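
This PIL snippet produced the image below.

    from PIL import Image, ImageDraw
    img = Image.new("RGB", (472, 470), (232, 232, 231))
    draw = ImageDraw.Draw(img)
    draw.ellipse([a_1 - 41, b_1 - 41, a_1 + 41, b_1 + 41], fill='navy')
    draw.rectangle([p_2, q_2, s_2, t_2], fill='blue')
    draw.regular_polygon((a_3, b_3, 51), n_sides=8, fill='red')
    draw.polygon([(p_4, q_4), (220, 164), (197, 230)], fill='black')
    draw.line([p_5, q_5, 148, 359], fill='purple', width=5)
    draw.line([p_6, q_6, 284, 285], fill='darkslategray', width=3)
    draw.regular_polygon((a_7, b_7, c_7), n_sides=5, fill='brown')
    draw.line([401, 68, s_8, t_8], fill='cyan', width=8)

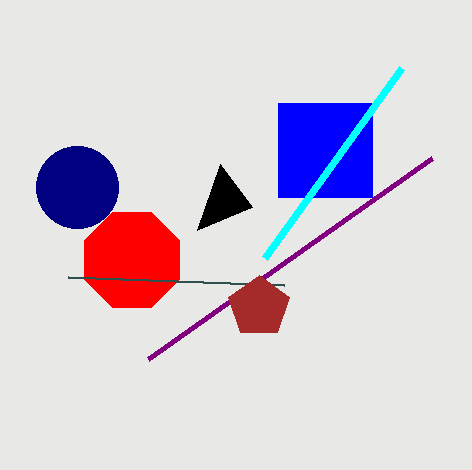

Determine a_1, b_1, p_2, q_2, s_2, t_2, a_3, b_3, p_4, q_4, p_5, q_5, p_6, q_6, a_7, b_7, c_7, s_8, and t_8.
a_1 = 77, b_1 = 187, p_2 = 278, q_2 = 103, s_2 = 372, t_2 = 197, a_3 = 132, b_3 = 260, p_4 = 252, q_4 = 207, p_5 = 432, q_5 = 158, p_6 = 68, q_6 = 277, a_7 = 259, b_7 = 307, c_7 = 32, s_8 = 264, t_8 = 258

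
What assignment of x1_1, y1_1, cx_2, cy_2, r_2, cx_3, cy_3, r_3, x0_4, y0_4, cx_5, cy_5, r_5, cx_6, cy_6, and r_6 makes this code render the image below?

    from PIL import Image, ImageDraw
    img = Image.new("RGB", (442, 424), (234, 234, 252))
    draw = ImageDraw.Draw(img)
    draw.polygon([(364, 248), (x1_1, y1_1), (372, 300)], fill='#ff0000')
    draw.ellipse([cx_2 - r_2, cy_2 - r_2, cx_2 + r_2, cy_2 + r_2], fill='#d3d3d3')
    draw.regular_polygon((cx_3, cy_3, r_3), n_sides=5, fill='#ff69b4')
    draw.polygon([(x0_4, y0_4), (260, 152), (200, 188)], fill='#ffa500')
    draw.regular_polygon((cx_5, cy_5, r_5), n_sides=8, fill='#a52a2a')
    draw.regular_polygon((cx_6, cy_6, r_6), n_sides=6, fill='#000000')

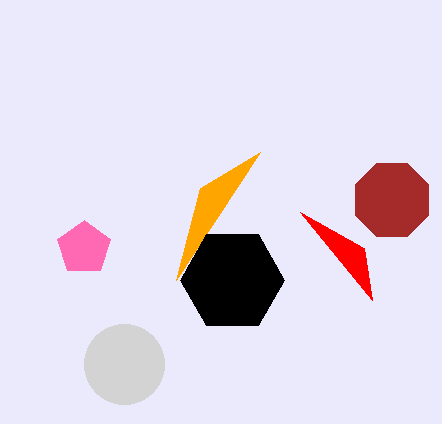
x1_1 = 300; y1_1 = 212; cx_2 = 124; cy_2 = 364; r_2 = 40; cx_3 = 84; cy_3 = 248; r_3 = 28; x0_4 = 176; y0_4 = 280; cx_5 = 392; cy_5 = 200; r_5 = 40; cx_6 = 232; cy_6 = 280; r_6 = 52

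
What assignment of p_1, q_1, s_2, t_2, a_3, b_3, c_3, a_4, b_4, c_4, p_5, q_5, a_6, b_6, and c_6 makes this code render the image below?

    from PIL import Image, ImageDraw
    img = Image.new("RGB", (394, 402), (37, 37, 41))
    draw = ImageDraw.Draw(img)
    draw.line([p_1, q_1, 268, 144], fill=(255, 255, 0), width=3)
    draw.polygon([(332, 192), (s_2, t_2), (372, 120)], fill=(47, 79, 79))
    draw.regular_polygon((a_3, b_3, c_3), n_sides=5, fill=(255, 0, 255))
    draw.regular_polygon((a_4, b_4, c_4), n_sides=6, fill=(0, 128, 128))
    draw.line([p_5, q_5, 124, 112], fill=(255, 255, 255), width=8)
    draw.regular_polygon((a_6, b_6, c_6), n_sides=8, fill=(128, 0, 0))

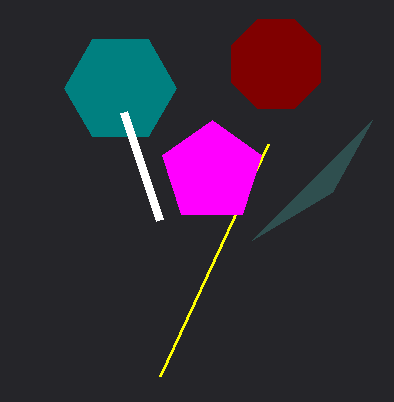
p_1 = 160, q_1 = 376, s_2 = 252, t_2 = 240, a_3 = 212, b_3 = 172, c_3 = 52, a_4 = 120, b_4 = 88, c_4 = 56, p_5 = 160, q_5 = 220, a_6 = 276, b_6 = 64, c_6 = 48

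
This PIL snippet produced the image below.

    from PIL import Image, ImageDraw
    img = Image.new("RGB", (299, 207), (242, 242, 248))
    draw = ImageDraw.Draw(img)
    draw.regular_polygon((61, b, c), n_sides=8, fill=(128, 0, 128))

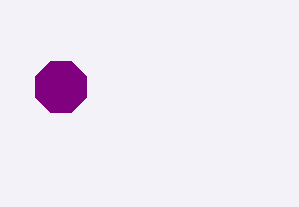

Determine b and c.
b = 87; c = 28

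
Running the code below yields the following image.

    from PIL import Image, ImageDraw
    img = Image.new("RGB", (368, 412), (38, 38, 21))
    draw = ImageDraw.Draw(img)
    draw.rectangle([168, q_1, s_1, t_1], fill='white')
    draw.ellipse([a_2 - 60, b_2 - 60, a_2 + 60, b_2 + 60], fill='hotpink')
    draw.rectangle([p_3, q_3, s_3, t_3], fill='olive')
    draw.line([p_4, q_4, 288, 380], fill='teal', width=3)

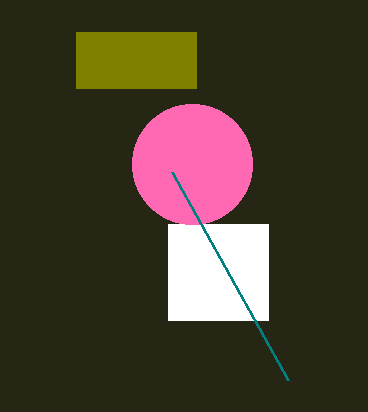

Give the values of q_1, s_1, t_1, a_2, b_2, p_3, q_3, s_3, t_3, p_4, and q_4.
q_1 = 224; s_1 = 268; t_1 = 320; a_2 = 192; b_2 = 164; p_3 = 76; q_3 = 32; s_3 = 196; t_3 = 88; p_4 = 172; q_4 = 172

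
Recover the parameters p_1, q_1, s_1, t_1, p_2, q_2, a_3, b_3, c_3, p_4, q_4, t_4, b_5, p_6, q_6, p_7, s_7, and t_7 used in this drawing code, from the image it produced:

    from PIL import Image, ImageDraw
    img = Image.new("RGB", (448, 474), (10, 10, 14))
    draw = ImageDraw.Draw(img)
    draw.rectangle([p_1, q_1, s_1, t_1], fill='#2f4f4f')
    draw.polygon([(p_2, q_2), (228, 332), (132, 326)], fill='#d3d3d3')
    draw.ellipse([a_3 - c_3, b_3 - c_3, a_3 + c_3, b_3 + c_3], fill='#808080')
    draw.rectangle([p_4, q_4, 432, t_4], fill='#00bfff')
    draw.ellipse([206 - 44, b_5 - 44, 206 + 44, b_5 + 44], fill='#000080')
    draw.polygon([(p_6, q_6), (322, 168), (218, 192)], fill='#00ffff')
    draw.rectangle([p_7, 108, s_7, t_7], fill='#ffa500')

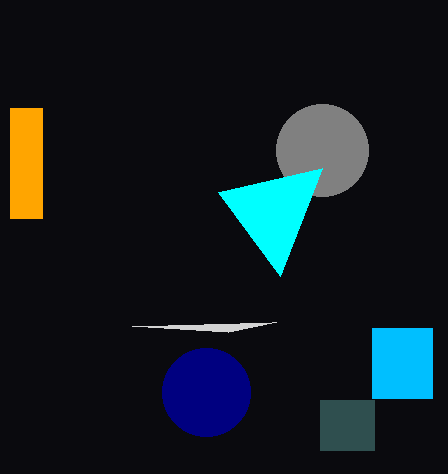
p_1 = 320, q_1 = 400, s_1 = 374, t_1 = 450, p_2 = 276, q_2 = 322, a_3 = 322, b_3 = 150, c_3 = 46, p_4 = 372, q_4 = 328, t_4 = 398, b_5 = 392, p_6 = 280, q_6 = 276, p_7 = 10, s_7 = 42, t_7 = 218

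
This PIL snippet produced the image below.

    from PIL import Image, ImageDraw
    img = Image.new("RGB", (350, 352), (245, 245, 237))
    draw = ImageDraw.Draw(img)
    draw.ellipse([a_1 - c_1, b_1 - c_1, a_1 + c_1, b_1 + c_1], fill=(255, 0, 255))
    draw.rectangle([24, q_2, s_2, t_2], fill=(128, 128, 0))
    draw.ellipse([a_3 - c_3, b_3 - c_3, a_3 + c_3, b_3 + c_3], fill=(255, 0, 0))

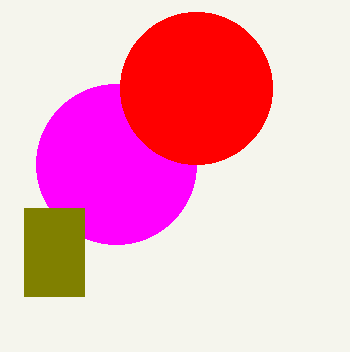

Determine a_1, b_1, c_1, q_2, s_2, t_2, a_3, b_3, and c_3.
a_1 = 116; b_1 = 164; c_1 = 80; q_2 = 208; s_2 = 84; t_2 = 296; a_3 = 196; b_3 = 88; c_3 = 76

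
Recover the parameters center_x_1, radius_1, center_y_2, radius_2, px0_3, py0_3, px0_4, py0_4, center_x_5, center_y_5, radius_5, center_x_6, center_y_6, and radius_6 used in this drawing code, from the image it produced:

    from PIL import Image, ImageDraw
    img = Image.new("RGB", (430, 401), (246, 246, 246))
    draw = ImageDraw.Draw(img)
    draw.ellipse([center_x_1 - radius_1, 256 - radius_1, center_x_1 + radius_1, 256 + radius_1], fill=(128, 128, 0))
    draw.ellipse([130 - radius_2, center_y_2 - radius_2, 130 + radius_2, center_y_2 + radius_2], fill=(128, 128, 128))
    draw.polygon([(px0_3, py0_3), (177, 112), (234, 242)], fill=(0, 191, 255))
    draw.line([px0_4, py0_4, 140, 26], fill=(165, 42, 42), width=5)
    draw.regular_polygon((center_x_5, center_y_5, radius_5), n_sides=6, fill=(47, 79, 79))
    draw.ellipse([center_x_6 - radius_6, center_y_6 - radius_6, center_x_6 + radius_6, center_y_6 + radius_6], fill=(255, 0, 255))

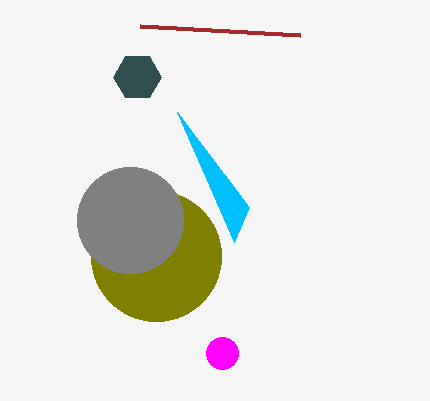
center_x_1 = 156, radius_1 = 65, center_y_2 = 220, radius_2 = 53, px0_3 = 249, py0_3 = 207, px0_4 = 300, py0_4 = 35, center_x_5 = 137, center_y_5 = 77, radius_5 = 24, center_x_6 = 222, center_y_6 = 353, radius_6 = 16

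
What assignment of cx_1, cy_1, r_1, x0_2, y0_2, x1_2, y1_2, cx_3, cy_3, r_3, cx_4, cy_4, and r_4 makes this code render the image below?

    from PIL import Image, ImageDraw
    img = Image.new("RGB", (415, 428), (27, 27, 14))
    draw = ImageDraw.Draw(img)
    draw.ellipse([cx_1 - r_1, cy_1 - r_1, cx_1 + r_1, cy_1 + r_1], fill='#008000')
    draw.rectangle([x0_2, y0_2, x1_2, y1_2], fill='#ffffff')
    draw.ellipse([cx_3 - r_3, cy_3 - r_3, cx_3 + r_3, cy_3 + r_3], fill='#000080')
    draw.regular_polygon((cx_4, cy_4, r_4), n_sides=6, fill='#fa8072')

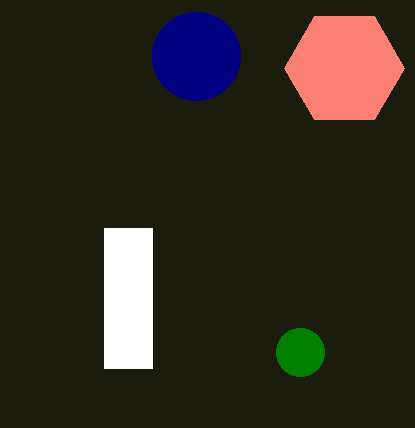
cx_1 = 300; cy_1 = 352; r_1 = 24; x0_2 = 104; y0_2 = 228; x1_2 = 152; y1_2 = 368; cx_3 = 196; cy_3 = 56; r_3 = 44; cx_4 = 344; cy_4 = 68; r_4 = 60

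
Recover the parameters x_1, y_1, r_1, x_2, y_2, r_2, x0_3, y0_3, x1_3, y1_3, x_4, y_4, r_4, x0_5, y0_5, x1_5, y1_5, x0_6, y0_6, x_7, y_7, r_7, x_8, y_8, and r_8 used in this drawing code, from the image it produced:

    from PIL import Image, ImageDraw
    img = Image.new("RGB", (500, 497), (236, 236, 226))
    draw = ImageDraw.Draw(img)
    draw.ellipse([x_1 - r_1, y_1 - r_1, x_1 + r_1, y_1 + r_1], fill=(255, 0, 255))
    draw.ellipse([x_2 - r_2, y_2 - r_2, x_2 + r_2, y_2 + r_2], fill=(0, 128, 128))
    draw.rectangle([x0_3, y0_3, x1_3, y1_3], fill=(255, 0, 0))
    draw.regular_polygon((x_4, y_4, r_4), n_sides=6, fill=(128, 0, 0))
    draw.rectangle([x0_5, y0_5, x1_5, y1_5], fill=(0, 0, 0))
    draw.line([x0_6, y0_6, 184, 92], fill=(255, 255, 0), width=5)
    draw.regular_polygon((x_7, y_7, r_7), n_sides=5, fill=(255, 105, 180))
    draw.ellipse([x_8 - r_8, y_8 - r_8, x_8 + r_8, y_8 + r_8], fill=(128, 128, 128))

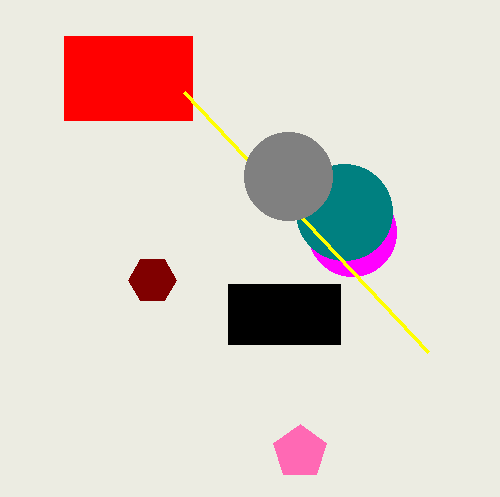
x_1 = 352, y_1 = 232, r_1 = 44, x_2 = 344, y_2 = 212, r_2 = 48, x0_3 = 64, y0_3 = 36, x1_3 = 192, y1_3 = 120, x_4 = 152, y_4 = 280, r_4 = 24, x0_5 = 228, y0_5 = 284, x1_5 = 340, y1_5 = 344, x0_6 = 428, y0_6 = 352, x_7 = 300, y_7 = 452, r_7 = 28, x_8 = 288, y_8 = 176, r_8 = 44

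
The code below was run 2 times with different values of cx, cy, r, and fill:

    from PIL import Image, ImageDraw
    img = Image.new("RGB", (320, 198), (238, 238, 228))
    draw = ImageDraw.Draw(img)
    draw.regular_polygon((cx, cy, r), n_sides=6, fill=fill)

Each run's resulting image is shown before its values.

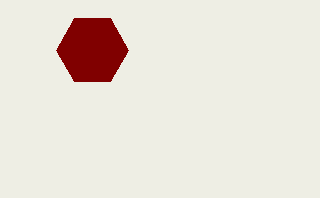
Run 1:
cx = 92; cy = 50; r = 36; fill = 'maroon'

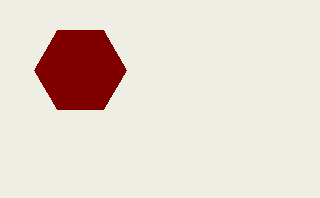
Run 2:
cx = 80
cy = 70
r = 46
fill = 'maroon'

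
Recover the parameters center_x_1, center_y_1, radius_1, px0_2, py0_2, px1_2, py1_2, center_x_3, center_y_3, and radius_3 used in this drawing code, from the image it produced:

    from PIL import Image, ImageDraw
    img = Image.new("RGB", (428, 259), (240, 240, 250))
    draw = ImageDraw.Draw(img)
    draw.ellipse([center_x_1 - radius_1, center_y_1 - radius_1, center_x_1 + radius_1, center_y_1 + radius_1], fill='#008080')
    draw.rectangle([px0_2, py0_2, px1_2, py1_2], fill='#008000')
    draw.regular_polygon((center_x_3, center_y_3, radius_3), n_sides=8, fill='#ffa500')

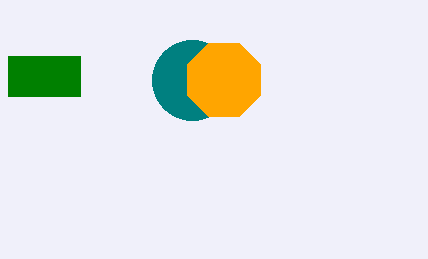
center_x_1 = 192; center_y_1 = 80; radius_1 = 40; px0_2 = 8; py0_2 = 56; px1_2 = 80; py1_2 = 96; center_x_3 = 224; center_y_3 = 80; radius_3 = 40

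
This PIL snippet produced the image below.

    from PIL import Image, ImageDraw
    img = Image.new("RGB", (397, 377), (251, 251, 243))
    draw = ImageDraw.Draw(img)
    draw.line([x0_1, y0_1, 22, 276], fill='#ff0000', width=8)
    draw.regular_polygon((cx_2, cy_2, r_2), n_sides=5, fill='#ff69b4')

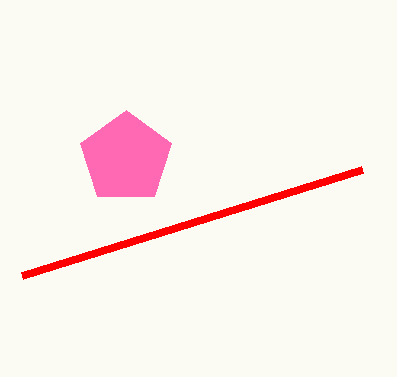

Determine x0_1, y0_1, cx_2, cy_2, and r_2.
x0_1 = 362
y0_1 = 170
cx_2 = 126
cy_2 = 158
r_2 = 48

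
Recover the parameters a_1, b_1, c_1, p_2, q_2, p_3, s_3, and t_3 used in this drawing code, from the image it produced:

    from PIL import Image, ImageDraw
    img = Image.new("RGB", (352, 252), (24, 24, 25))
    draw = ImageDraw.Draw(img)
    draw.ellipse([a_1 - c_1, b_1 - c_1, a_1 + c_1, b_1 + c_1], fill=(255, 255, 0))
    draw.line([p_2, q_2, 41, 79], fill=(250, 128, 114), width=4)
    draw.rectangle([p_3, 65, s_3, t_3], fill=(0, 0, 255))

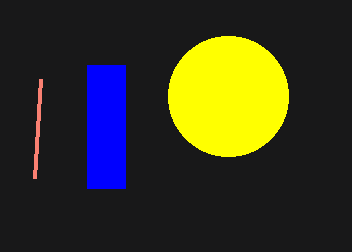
a_1 = 228; b_1 = 96; c_1 = 60; p_2 = 35; q_2 = 178; p_3 = 87; s_3 = 125; t_3 = 188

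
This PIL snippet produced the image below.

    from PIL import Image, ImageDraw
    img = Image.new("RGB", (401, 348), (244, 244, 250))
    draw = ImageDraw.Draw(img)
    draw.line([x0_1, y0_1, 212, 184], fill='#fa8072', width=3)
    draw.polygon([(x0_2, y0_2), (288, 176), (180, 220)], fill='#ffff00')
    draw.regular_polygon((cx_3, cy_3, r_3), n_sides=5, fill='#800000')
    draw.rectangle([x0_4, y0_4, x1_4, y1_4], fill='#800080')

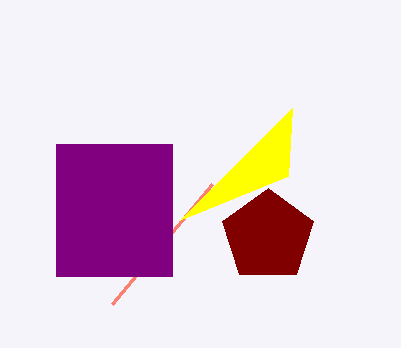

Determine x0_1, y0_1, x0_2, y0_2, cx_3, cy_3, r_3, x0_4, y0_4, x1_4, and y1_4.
x0_1 = 112; y0_1 = 304; x0_2 = 292; y0_2 = 108; cx_3 = 268; cy_3 = 236; r_3 = 48; x0_4 = 56; y0_4 = 144; x1_4 = 172; y1_4 = 276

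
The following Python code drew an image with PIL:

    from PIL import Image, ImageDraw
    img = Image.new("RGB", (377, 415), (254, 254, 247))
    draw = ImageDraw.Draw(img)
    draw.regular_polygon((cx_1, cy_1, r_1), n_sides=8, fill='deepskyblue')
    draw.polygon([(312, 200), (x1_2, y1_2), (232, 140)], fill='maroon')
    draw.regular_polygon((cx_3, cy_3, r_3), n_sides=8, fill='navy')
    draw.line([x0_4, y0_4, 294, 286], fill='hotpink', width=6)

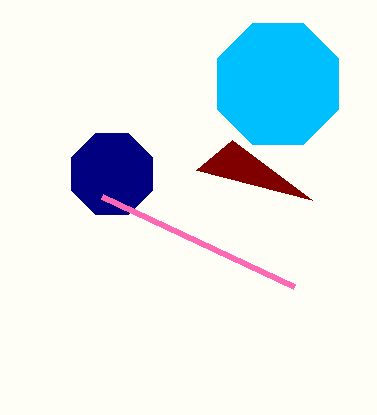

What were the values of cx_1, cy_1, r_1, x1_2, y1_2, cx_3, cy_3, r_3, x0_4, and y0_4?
cx_1 = 278
cy_1 = 84
r_1 = 66
x1_2 = 196
y1_2 = 170
cx_3 = 112
cy_3 = 174
r_3 = 44
x0_4 = 102
y0_4 = 196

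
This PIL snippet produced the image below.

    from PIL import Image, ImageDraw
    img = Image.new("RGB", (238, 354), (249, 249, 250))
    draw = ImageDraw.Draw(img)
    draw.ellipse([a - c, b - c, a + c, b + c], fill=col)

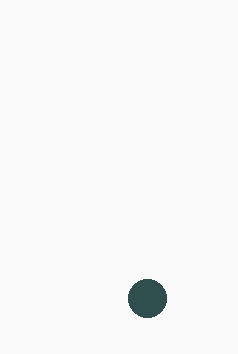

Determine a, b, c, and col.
a = 147; b = 298; c = 19; col = 'darkslategray'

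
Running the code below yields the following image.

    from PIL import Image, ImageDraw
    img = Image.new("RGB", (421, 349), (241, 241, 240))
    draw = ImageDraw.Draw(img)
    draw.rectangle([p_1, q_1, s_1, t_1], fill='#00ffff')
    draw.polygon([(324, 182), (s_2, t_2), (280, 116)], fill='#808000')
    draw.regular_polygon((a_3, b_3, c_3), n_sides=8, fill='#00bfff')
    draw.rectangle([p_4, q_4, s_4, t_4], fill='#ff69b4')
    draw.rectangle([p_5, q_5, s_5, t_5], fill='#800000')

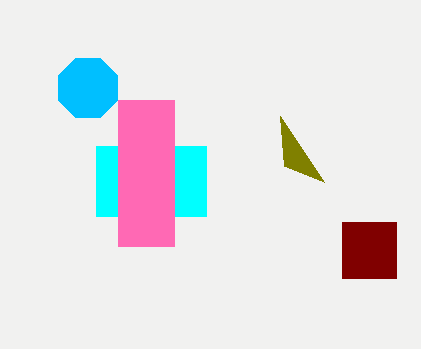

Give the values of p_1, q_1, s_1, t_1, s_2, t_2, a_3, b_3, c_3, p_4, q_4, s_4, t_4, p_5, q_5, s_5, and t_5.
p_1 = 96
q_1 = 146
s_1 = 206
t_1 = 216
s_2 = 284
t_2 = 166
a_3 = 88
b_3 = 88
c_3 = 32
p_4 = 118
q_4 = 100
s_4 = 174
t_4 = 246
p_5 = 342
q_5 = 222
s_5 = 396
t_5 = 278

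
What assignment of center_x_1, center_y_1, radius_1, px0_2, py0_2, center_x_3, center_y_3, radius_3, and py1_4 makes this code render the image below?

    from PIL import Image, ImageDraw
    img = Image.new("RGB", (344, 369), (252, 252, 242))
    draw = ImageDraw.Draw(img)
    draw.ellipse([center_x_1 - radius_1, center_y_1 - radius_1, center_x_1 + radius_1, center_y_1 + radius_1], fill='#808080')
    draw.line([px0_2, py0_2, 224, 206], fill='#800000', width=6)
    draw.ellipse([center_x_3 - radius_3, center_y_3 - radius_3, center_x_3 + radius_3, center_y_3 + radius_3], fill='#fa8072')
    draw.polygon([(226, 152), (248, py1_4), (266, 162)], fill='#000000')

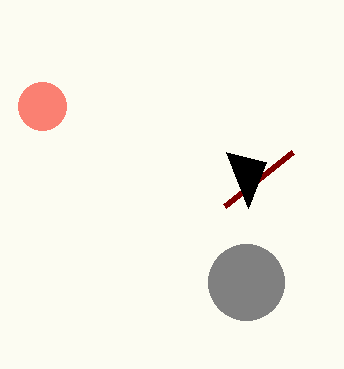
center_x_1 = 246; center_y_1 = 282; radius_1 = 38; px0_2 = 292; py0_2 = 152; center_x_3 = 42; center_y_3 = 106; radius_3 = 24; py1_4 = 208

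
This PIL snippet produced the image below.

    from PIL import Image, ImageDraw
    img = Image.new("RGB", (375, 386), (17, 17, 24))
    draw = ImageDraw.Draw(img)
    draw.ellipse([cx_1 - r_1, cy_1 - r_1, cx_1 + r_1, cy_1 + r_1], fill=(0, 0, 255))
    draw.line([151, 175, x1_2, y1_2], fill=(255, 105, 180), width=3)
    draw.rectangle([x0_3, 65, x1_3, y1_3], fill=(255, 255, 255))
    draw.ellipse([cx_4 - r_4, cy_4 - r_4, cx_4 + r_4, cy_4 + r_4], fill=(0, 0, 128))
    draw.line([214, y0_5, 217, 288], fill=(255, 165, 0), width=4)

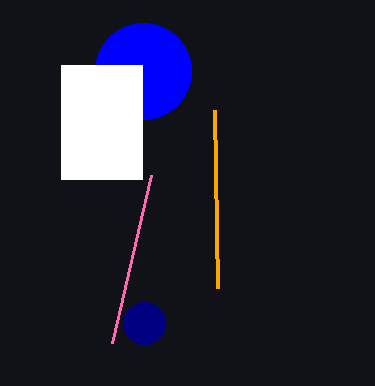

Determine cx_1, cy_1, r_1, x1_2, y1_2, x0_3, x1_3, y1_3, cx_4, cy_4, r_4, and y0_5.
cx_1 = 143
cy_1 = 71
r_1 = 48
x1_2 = 112
y1_2 = 343
x0_3 = 61
x1_3 = 142
y1_3 = 179
cx_4 = 144
cy_4 = 323
r_4 = 21
y0_5 = 110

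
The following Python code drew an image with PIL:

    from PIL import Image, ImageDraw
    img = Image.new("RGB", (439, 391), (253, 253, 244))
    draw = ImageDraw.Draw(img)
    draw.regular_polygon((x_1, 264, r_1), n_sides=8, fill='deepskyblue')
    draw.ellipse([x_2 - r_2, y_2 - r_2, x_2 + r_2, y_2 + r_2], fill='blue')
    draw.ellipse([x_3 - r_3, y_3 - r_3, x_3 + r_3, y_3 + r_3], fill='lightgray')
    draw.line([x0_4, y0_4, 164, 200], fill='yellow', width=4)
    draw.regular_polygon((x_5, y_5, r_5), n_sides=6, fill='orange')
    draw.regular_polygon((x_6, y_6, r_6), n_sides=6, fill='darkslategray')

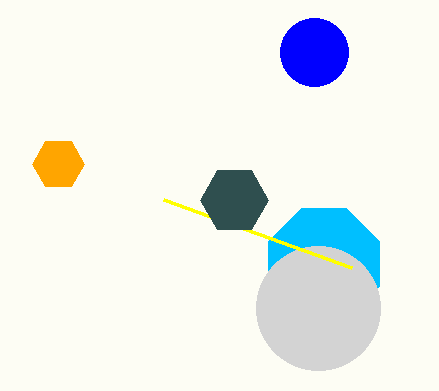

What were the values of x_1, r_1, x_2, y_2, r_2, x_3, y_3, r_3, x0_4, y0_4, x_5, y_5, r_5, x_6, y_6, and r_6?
x_1 = 324; r_1 = 60; x_2 = 314; y_2 = 52; r_2 = 34; x_3 = 318; y_3 = 308; r_3 = 62; x0_4 = 352; y0_4 = 268; x_5 = 58; y_5 = 164; r_5 = 26; x_6 = 234; y_6 = 200; r_6 = 34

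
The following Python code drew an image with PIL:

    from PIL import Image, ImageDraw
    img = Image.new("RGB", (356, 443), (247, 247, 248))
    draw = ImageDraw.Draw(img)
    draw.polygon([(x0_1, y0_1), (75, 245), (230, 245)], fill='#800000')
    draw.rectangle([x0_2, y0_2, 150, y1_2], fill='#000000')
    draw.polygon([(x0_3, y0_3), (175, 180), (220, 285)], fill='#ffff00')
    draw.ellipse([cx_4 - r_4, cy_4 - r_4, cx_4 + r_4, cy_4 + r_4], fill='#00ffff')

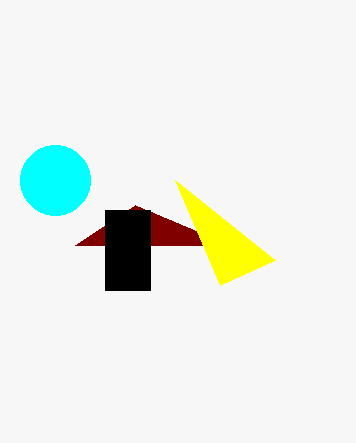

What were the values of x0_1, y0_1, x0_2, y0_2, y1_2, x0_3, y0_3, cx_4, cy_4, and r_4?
x0_1 = 135, y0_1 = 205, x0_2 = 105, y0_2 = 210, y1_2 = 290, x0_3 = 275, y0_3 = 260, cx_4 = 55, cy_4 = 180, r_4 = 35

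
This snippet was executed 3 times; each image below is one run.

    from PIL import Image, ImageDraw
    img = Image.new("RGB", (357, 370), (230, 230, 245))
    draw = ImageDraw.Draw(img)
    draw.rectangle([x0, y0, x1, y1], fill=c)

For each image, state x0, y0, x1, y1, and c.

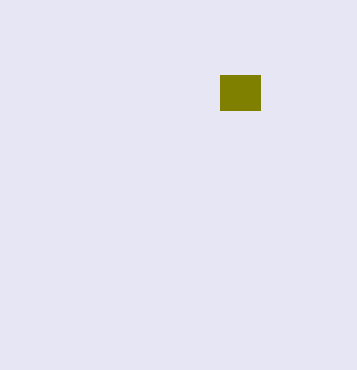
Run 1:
x0 = 220
y0 = 75
x1 = 260
y1 = 110
c = 'olive'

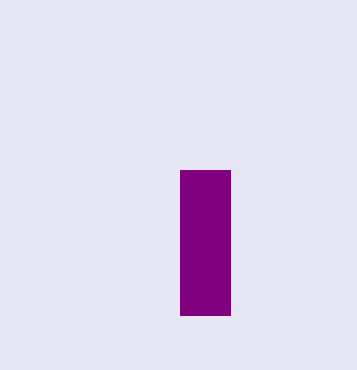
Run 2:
x0 = 180; y0 = 170; x1 = 230; y1 = 315; c = 'purple'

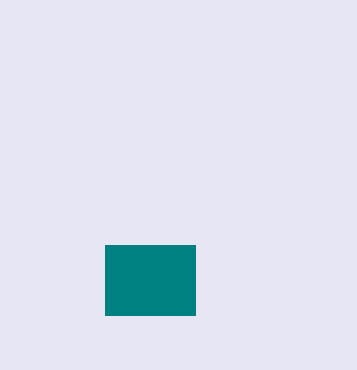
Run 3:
x0 = 105
y0 = 245
x1 = 195
y1 = 315
c = 'teal'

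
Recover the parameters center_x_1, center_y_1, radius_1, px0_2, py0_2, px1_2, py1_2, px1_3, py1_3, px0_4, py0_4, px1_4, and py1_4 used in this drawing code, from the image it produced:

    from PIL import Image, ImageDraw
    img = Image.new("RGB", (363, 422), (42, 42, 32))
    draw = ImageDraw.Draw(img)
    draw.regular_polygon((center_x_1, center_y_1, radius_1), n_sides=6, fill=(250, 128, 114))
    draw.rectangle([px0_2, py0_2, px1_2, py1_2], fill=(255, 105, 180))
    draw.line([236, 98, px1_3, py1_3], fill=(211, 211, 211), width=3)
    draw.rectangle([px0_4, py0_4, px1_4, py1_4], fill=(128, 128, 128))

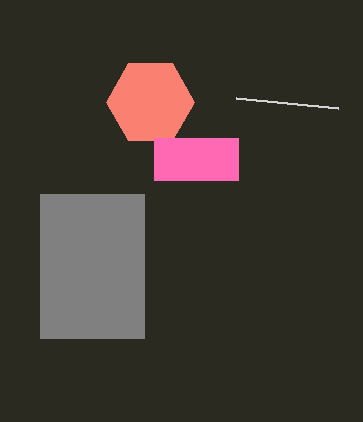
center_x_1 = 150, center_y_1 = 102, radius_1 = 44, px0_2 = 154, py0_2 = 138, px1_2 = 238, py1_2 = 180, px1_3 = 338, py1_3 = 108, px0_4 = 40, py0_4 = 194, px1_4 = 144, py1_4 = 338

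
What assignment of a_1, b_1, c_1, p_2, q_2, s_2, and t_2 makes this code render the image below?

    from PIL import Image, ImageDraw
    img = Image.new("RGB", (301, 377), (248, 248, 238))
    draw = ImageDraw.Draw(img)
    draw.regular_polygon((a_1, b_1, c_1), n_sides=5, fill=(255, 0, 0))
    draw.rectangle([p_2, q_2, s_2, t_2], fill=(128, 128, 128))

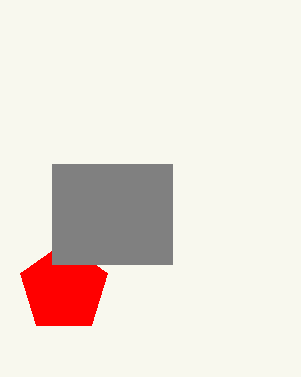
a_1 = 64, b_1 = 288, c_1 = 46, p_2 = 52, q_2 = 164, s_2 = 172, t_2 = 264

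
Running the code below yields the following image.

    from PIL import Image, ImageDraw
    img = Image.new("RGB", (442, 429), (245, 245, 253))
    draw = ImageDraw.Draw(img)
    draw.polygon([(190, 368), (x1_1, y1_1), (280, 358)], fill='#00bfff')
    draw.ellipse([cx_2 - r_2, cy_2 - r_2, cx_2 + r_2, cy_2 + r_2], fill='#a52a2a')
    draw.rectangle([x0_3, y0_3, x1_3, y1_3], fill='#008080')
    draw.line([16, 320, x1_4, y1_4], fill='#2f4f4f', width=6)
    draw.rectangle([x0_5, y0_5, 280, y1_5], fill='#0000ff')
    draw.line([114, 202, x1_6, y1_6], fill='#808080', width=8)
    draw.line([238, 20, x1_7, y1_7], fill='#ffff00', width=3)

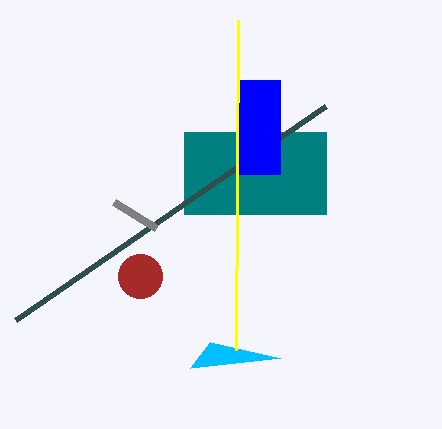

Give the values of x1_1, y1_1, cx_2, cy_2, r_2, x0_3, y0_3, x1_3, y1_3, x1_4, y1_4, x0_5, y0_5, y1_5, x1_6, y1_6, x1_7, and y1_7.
x1_1 = 210; y1_1 = 342; cx_2 = 140; cy_2 = 276; r_2 = 22; x0_3 = 184; y0_3 = 132; x1_3 = 326; y1_3 = 214; x1_4 = 326; y1_4 = 106; x0_5 = 238; y0_5 = 80; y1_5 = 174; x1_6 = 156; y1_6 = 228; x1_7 = 236; y1_7 = 350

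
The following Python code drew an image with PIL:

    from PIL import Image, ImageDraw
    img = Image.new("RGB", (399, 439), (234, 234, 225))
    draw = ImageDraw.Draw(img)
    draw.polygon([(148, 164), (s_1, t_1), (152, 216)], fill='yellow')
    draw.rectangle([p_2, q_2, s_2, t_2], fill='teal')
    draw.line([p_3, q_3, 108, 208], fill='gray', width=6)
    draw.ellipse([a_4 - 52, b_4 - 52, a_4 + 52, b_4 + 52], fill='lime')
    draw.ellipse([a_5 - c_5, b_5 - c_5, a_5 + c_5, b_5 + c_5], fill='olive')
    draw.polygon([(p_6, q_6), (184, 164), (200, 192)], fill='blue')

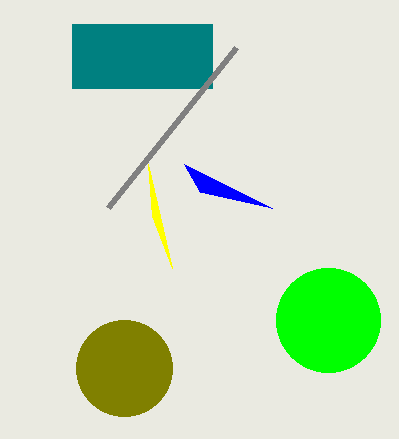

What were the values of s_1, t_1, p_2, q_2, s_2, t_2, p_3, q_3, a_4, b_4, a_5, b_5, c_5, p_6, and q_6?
s_1 = 172, t_1 = 268, p_2 = 72, q_2 = 24, s_2 = 212, t_2 = 88, p_3 = 236, q_3 = 48, a_4 = 328, b_4 = 320, a_5 = 124, b_5 = 368, c_5 = 48, p_6 = 272, q_6 = 208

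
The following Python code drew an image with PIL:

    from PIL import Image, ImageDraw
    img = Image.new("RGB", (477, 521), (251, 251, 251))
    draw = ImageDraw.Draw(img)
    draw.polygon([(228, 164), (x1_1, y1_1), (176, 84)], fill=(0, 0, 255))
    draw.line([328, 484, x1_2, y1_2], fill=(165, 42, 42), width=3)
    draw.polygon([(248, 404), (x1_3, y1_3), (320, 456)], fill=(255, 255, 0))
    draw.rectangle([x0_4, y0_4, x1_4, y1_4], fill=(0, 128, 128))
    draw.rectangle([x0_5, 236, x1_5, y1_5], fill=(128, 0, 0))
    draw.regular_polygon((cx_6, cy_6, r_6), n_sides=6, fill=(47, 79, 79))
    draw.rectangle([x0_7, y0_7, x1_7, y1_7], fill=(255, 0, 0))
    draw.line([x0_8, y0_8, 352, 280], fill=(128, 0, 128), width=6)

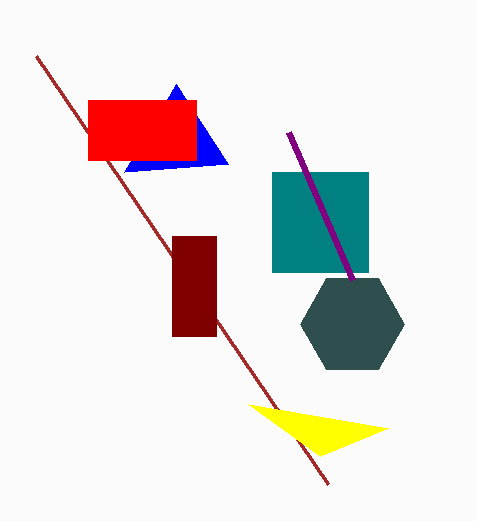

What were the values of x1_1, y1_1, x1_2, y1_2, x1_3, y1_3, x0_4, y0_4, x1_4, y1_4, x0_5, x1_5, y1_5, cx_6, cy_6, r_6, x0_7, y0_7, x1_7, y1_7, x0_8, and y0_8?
x1_1 = 124, y1_1 = 172, x1_2 = 36, y1_2 = 56, x1_3 = 388, y1_3 = 428, x0_4 = 272, y0_4 = 172, x1_4 = 368, y1_4 = 272, x0_5 = 172, x1_5 = 216, y1_5 = 336, cx_6 = 352, cy_6 = 324, r_6 = 52, x0_7 = 88, y0_7 = 100, x1_7 = 196, y1_7 = 160, x0_8 = 288, y0_8 = 132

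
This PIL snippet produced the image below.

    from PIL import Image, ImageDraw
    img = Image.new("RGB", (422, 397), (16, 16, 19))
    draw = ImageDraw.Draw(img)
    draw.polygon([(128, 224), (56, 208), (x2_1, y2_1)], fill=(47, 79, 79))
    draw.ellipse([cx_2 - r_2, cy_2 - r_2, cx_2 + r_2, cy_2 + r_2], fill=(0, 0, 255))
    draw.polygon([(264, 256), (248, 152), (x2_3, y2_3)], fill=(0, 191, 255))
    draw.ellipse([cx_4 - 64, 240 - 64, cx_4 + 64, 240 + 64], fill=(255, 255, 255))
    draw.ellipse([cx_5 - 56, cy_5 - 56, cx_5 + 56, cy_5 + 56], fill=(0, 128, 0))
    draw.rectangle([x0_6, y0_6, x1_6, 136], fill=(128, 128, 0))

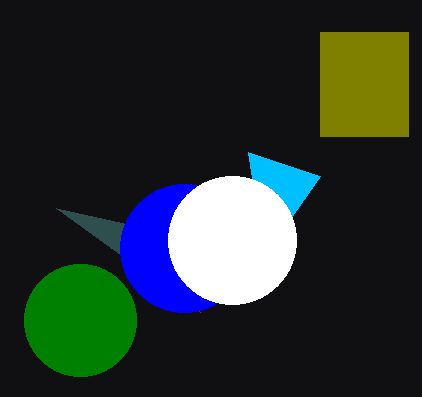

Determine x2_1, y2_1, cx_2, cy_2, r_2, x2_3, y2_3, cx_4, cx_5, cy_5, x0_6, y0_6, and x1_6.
x2_1 = 200
y2_1 = 312
cx_2 = 184
cy_2 = 248
r_2 = 64
x2_3 = 320
y2_3 = 176
cx_4 = 232
cx_5 = 80
cy_5 = 320
x0_6 = 320
y0_6 = 32
x1_6 = 408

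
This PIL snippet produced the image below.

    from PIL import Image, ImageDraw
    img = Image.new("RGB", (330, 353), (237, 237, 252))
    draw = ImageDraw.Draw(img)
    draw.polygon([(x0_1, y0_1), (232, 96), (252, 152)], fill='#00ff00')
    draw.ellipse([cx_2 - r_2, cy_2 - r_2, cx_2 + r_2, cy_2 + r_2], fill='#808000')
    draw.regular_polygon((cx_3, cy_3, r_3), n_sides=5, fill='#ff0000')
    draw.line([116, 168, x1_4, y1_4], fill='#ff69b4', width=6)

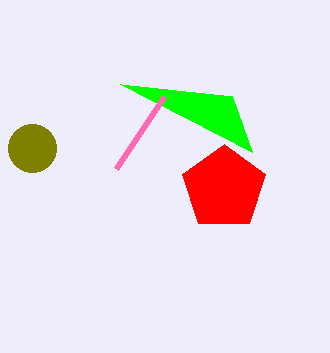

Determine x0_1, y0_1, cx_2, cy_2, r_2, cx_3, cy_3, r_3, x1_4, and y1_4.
x0_1 = 120; y0_1 = 84; cx_2 = 32; cy_2 = 148; r_2 = 24; cx_3 = 224; cy_3 = 188; r_3 = 44; x1_4 = 164; y1_4 = 96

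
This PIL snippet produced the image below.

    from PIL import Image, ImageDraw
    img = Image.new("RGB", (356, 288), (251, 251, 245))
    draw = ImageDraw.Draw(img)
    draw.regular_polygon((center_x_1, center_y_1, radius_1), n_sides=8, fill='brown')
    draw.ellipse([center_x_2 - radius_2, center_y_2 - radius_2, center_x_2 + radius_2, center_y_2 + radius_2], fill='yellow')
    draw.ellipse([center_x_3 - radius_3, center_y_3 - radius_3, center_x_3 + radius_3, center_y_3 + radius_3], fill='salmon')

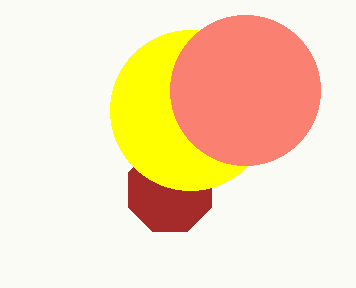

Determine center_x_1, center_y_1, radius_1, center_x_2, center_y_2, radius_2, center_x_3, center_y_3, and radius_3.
center_x_1 = 170
center_y_1 = 190
radius_1 = 45
center_x_2 = 190
center_y_2 = 110
radius_2 = 80
center_x_3 = 245
center_y_3 = 90
radius_3 = 75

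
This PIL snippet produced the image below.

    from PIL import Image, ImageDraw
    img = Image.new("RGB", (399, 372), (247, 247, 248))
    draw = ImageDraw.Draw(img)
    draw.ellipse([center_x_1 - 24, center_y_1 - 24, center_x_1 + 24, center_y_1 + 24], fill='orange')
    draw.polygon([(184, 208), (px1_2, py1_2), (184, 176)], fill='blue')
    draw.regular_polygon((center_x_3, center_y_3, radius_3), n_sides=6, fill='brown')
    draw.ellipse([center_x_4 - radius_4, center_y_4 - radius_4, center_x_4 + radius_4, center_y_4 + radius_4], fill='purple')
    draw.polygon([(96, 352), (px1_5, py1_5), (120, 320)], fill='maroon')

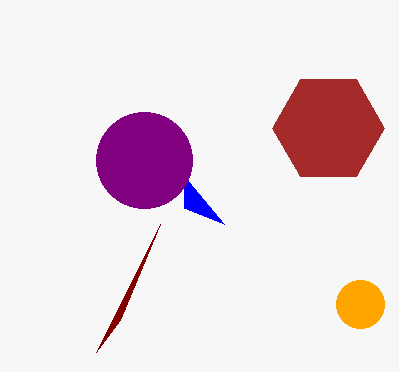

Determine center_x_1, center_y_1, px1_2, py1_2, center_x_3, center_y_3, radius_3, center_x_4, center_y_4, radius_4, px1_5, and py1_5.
center_x_1 = 360; center_y_1 = 304; px1_2 = 224; py1_2 = 224; center_x_3 = 328; center_y_3 = 128; radius_3 = 56; center_x_4 = 144; center_y_4 = 160; radius_4 = 48; px1_5 = 160; py1_5 = 224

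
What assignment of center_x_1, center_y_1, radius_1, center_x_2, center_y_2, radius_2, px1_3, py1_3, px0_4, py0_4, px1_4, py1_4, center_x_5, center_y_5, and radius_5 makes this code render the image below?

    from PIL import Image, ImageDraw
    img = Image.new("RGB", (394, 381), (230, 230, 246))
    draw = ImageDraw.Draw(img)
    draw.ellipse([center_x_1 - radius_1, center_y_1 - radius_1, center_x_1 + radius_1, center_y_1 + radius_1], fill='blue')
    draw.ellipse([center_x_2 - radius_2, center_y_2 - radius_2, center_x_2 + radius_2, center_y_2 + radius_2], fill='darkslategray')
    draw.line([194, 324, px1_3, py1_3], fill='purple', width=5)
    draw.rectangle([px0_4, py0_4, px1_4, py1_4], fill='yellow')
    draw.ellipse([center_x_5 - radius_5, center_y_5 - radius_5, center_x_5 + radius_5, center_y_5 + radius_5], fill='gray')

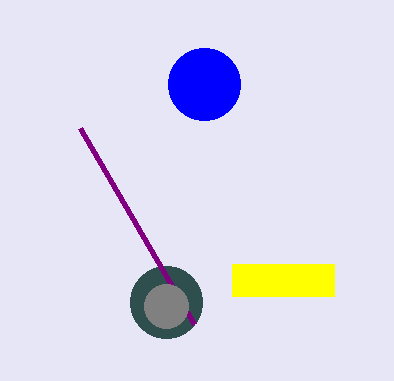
center_x_1 = 204; center_y_1 = 84; radius_1 = 36; center_x_2 = 166; center_y_2 = 302; radius_2 = 36; px1_3 = 80; py1_3 = 128; px0_4 = 232; py0_4 = 264; px1_4 = 334; py1_4 = 296; center_x_5 = 166; center_y_5 = 306; radius_5 = 22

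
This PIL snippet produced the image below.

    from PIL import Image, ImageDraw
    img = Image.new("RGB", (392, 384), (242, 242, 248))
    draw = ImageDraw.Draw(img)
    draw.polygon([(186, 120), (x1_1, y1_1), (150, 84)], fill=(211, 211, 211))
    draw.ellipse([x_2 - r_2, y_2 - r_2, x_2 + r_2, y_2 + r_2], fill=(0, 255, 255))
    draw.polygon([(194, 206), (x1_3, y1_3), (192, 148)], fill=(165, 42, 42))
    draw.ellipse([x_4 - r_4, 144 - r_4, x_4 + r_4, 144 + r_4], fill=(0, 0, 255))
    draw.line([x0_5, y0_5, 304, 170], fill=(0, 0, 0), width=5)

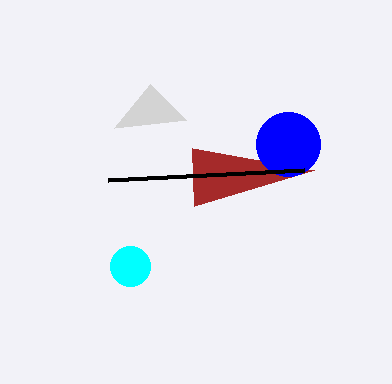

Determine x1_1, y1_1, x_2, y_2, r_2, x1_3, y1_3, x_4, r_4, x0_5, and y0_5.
x1_1 = 114, y1_1 = 128, x_2 = 130, y_2 = 266, r_2 = 20, x1_3 = 314, y1_3 = 170, x_4 = 288, r_4 = 32, x0_5 = 108, y0_5 = 180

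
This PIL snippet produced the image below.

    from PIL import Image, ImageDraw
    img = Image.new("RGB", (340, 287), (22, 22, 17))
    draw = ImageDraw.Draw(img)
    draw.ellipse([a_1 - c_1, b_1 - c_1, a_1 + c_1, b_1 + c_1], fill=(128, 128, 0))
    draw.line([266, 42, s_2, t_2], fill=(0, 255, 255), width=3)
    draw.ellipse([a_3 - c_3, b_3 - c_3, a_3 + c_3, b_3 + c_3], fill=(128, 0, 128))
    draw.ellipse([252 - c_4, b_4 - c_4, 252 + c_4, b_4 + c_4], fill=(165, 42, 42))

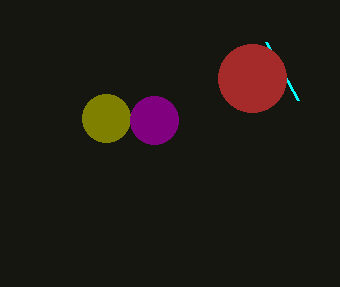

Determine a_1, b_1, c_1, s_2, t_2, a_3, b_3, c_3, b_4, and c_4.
a_1 = 106
b_1 = 118
c_1 = 24
s_2 = 298
t_2 = 100
a_3 = 154
b_3 = 120
c_3 = 24
b_4 = 78
c_4 = 34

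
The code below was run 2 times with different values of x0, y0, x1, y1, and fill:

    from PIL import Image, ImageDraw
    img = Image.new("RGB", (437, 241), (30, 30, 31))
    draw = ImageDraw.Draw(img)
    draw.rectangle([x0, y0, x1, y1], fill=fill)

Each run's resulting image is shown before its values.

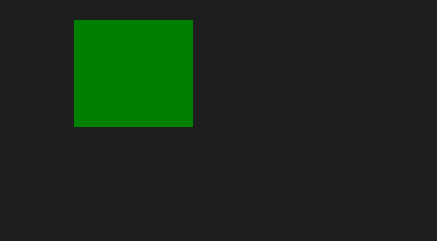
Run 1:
x0 = 74, y0 = 20, x1 = 192, y1 = 126, fill = 'green'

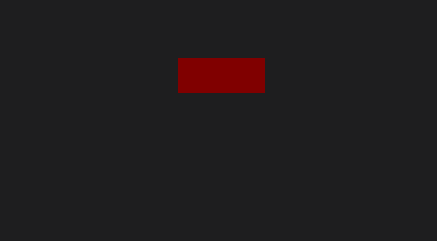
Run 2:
x0 = 178
y0 = 58
x1 = 264
y1 = 92
fill = 'maroon'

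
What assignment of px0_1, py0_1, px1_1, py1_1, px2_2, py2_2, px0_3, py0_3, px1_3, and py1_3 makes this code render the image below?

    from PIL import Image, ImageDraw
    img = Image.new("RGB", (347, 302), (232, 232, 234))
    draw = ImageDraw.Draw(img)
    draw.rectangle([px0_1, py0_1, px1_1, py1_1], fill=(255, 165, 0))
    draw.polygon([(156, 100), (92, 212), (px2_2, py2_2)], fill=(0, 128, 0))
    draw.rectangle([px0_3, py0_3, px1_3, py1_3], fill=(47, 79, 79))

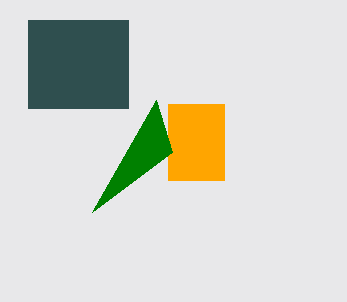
px0_1 = 168, py0_1 = 104, px1_1 = 224, py1_1 = 180, px2_2 = 172, py2_2 = 152, px0_3 = 28, py0_3 = 20, px1_3 = 128, py1_3 = 108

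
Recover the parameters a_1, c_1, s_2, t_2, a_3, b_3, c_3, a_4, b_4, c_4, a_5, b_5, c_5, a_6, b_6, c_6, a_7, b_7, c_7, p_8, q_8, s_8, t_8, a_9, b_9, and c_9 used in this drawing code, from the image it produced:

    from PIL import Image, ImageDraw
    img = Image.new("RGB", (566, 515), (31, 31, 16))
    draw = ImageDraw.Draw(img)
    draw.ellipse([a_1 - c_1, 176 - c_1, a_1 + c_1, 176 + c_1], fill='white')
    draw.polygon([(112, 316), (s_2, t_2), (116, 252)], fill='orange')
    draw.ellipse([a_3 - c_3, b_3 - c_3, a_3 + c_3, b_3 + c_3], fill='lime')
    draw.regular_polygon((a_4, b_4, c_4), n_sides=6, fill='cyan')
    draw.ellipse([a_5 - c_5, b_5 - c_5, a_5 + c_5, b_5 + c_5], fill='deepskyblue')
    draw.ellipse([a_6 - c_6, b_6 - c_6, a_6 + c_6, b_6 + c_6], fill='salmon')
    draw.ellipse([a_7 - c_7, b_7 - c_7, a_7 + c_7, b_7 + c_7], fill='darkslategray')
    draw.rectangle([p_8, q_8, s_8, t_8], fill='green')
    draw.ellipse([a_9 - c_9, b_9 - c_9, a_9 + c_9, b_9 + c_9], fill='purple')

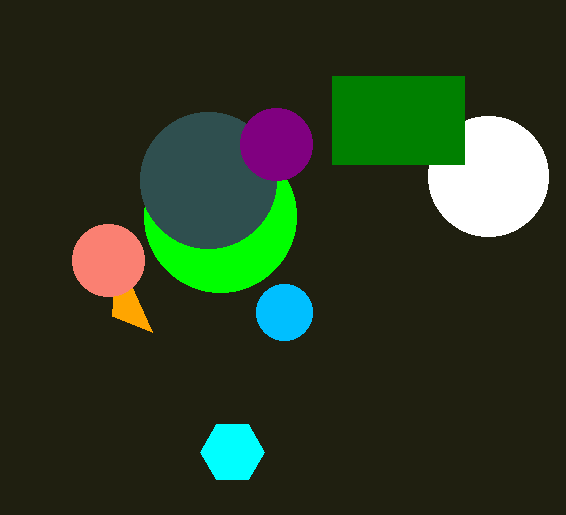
a_1 = 488; c_1 = 60; s_2 = 152; t_2 = 332; a_3 = 220; b_3 = 216; c_3 = 76; a_4 = 232; b_4 = 452; c_4 = 32; a_5 = 284; b_5 = 312; c_5 = 28; a_6 = 108; b_6 = 260; c_6 = 36; a_7 = 208; b_7 = 180; c_7 = 68; p_8 = 332; q_8 = 76; s_8 = 464; t_8 = 164; a_9 = 276; b_9 = 144; c_9 = 36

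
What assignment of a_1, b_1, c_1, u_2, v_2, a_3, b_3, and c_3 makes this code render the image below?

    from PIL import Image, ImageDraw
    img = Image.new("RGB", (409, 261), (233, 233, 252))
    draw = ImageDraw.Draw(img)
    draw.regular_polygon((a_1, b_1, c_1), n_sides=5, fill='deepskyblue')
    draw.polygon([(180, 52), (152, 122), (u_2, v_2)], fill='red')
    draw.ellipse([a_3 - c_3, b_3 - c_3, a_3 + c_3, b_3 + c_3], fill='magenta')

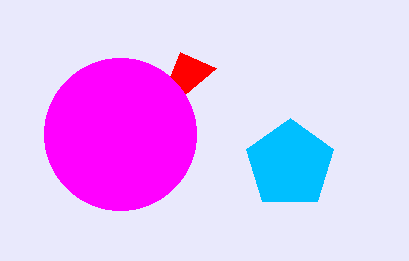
a_1 = 290
b_1 = 164
c_1 = 46
u_2 = 216
v_2 = 68
a_3 = 120
b_3 = 134
c_3 = 76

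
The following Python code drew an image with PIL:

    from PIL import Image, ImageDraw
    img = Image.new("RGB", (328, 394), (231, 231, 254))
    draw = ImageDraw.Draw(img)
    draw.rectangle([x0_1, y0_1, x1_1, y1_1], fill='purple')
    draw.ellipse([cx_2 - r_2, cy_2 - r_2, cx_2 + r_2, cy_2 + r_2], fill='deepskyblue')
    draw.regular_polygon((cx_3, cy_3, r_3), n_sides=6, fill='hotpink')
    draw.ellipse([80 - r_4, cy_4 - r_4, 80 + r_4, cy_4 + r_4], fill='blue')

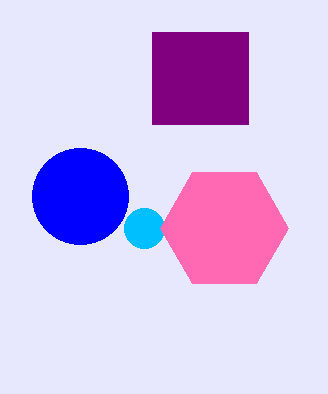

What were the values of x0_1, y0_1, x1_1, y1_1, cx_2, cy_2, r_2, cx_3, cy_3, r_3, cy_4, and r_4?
x0_1 = 152
y0_1 = 32
x1_1 = 248
y1_1 = 124
cx_2 = 144
cy_2 = 228
r_2 = 20
cx_3 = 224
cy_3 = 228
r_3 = 64
cy_4 = 196
r_4 = 48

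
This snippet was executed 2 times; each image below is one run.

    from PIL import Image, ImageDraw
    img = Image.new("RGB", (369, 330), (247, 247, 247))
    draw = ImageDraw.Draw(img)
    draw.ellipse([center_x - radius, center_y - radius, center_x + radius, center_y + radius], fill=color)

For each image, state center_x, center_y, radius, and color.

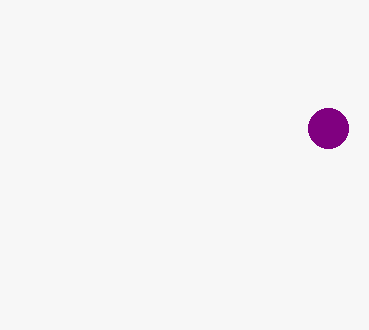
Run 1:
center_x = 328; center_y = 128; radius = 20; color = 'purple'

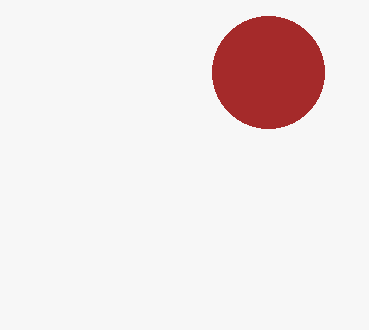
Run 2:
center_x = 268
center_y = 72
radius = 56
color = 'brown'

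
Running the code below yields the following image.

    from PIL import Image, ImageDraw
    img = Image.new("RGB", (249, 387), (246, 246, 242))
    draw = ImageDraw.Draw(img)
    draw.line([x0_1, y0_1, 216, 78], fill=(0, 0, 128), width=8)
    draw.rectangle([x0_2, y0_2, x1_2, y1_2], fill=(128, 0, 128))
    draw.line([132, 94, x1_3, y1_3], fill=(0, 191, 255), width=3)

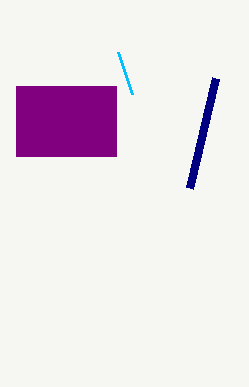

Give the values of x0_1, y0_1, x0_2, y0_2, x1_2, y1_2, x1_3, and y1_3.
x0_1 = 190, y0_1 = 188, x0_2 = 16, y0_2 = 86, x1_2 = 116, y1_2 = 156, x1_3 = 118, y1_3 = 52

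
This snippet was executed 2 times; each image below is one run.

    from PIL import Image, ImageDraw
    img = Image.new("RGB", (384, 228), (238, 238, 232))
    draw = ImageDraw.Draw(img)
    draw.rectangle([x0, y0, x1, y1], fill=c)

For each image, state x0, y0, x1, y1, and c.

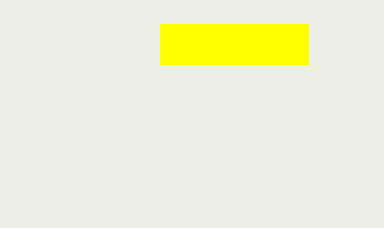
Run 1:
x0 = 160
y0 = 24
x1 = 308
y1 = 64
c = 'yellow'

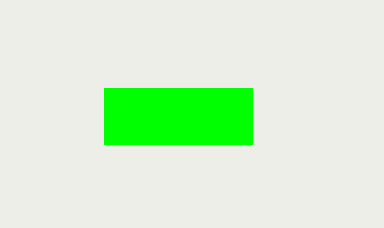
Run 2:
x0 = 104, y0 = 88, x1 = 252, y1 = 144, c = 'lime'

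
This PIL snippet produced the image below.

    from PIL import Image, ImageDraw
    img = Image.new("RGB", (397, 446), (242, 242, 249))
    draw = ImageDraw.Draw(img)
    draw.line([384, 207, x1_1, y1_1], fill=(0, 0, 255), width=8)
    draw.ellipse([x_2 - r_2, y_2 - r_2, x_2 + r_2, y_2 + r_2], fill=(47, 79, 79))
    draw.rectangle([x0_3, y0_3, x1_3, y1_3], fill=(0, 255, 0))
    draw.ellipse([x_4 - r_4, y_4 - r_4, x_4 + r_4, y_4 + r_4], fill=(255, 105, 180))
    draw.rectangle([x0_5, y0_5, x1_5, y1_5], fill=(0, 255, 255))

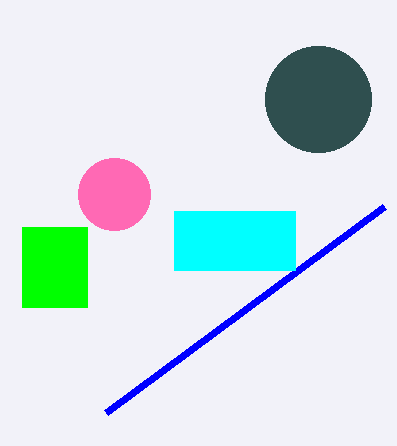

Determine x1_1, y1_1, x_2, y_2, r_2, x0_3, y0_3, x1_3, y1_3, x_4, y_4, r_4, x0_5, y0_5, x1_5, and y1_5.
x1_1 = 106
y1_1 = 413
x_2 = 318
y_2 = 99
r_2 = 53
x0_3 = 22
y0_3 = 227
x1_3 = 87
y1_3 = 307
x_4 = 114
y_4 = 194
r_4 = 36
x0_5 = 174
y0_5 = 211
x1_5 = 295
y1_5 = 270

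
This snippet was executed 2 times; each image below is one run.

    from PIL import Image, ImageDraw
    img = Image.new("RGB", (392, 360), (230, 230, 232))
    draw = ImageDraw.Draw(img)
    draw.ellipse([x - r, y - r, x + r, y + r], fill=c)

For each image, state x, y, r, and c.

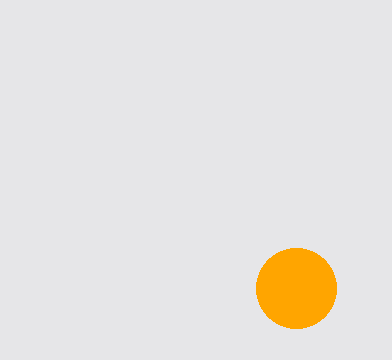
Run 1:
x = 296
y = 288
r = 40
c = 'orange'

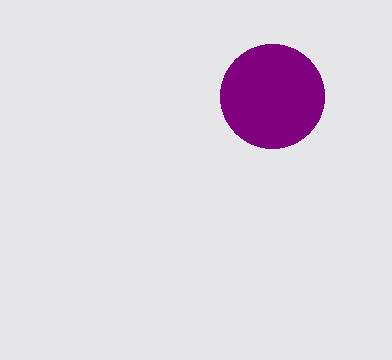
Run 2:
x = 272; y = 96; r = 52; c = 'purple'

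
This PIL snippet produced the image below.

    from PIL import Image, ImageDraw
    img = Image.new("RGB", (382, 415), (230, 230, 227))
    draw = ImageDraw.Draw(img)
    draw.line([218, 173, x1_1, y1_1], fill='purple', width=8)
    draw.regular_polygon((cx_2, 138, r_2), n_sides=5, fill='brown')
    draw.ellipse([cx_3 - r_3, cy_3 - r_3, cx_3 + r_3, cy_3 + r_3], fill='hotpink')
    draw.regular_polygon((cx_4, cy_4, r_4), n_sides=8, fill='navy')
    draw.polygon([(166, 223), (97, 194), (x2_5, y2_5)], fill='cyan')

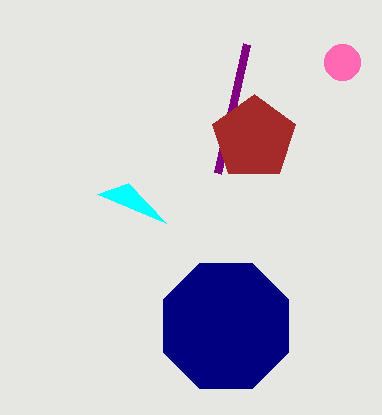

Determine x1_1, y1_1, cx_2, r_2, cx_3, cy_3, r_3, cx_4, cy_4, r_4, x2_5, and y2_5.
x1_1 = 247; y1_1 = 44; cx_2 = 254; r_2 = 44; cx_3 = 342; cy_3 = 62; r_3 = 18; cx_4 = 226; cy_4 = 326; r_4 = 68; x2_5 = 128; y2_5 = 183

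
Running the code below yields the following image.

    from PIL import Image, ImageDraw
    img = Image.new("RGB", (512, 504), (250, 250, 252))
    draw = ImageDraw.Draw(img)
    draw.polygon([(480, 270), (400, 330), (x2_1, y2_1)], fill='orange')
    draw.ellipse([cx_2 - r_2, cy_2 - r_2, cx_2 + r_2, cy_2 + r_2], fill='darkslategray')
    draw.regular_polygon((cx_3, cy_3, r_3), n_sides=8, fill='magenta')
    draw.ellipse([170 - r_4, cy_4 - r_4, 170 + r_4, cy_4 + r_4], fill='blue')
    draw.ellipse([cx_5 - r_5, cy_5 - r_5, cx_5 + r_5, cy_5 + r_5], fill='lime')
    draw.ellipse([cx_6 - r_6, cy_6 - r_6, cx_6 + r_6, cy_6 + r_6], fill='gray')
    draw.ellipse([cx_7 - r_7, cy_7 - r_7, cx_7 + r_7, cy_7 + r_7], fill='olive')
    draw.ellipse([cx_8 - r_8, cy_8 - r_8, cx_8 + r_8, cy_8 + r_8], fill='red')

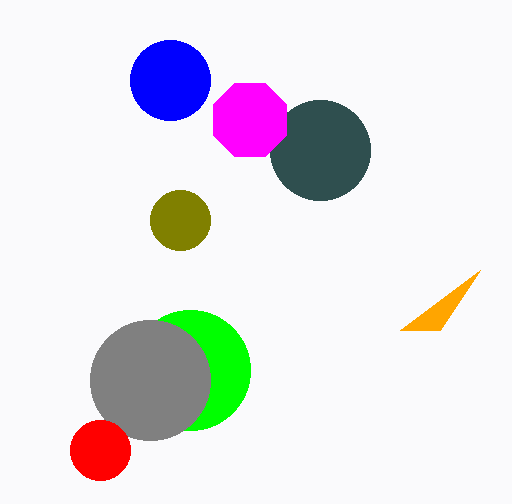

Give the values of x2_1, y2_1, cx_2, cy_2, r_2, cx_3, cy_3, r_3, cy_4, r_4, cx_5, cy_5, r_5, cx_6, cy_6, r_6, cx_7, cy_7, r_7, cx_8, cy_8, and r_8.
x2_1 = 440
y2_1 = 330
cx_2 = 320
cy_2 = 150
r_2 = 50
cx_3 = 250
cy_3 = 120
r_3 = 40
cy_4 = 80
r_4 = 40
cx_5 = 190
cy_5 = 370
r_5 = 60
cx_6 = 150
cy_6 = 380
r_6 = 60
cx_7 = 180
cy_7 = 220
r_7 = 30
cx_8 = 100
cy_8 = 450
r_8 = 30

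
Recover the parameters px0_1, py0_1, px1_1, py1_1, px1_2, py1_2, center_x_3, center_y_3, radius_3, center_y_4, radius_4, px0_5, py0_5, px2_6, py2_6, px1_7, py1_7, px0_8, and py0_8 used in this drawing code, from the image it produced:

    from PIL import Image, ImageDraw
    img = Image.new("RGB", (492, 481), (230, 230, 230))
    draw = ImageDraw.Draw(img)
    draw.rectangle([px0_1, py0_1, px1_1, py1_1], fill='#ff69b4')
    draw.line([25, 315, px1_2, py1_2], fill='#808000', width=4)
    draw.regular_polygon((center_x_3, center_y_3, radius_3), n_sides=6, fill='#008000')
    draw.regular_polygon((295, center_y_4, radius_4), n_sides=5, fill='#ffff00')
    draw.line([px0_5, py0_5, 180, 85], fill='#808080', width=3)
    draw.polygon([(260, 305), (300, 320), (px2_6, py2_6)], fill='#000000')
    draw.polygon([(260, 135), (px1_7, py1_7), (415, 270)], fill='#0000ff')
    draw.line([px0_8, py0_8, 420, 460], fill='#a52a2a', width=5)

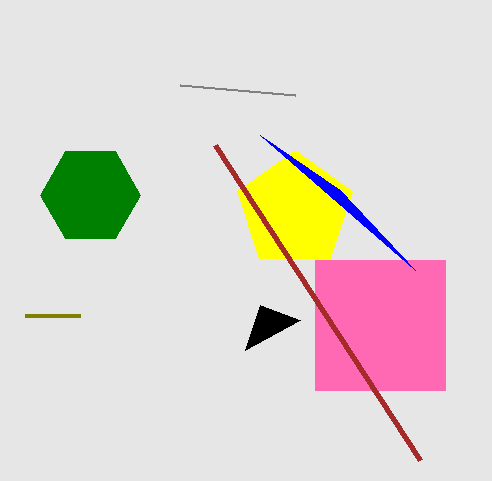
px0_1 = 315, py0_1 = 260, px1_1 = 445, py1_1 = 390, px1_2 = 80, py1_2 = 315, center_x_3 = 90, center_y_3 = 195, radius_3 = 50, center_y_4 = 210, radius_4 = 60, px0_5 = 295, py0_5 = 95, px2_6 = 245, py2_6 = 350, px1_7 = 340, py1_7 = 190, px0_8 = 215, py0_8 = 145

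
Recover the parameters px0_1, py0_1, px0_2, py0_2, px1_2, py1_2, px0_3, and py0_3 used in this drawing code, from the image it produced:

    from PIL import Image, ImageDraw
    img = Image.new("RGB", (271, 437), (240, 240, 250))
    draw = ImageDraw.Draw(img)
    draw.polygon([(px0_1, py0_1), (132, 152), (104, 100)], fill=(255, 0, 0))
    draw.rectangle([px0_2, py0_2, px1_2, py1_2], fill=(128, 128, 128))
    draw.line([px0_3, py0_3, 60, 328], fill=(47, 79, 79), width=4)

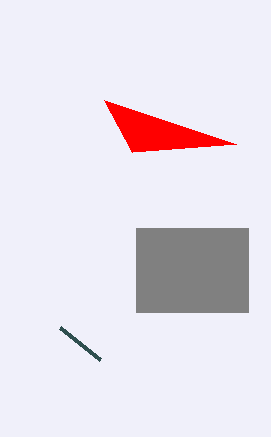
px0_1 = 236, py0_1 = 144, px0_2 = 136, py0_2 = 228, px1_2 = 248, py1_2 = 312, px0_3 = 100, py0_3 = 360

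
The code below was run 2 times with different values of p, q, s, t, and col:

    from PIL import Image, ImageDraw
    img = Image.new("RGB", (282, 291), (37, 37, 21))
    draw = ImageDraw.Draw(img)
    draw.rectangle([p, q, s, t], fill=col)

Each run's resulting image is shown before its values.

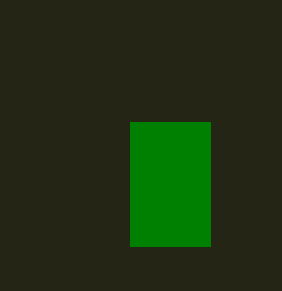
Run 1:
p = 130, q = 122, s = 210, t = 246, col = 'green'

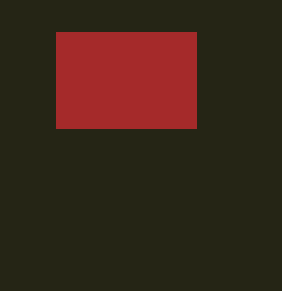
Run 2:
p = 56; q = 32; s = 196; t = 128; col = 'brown'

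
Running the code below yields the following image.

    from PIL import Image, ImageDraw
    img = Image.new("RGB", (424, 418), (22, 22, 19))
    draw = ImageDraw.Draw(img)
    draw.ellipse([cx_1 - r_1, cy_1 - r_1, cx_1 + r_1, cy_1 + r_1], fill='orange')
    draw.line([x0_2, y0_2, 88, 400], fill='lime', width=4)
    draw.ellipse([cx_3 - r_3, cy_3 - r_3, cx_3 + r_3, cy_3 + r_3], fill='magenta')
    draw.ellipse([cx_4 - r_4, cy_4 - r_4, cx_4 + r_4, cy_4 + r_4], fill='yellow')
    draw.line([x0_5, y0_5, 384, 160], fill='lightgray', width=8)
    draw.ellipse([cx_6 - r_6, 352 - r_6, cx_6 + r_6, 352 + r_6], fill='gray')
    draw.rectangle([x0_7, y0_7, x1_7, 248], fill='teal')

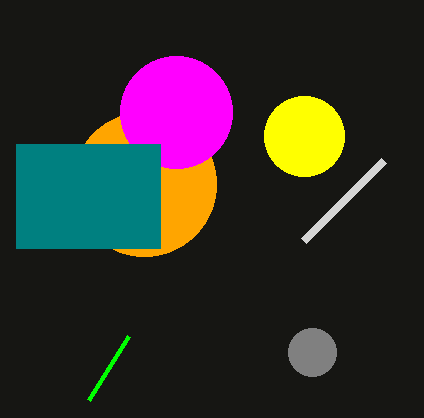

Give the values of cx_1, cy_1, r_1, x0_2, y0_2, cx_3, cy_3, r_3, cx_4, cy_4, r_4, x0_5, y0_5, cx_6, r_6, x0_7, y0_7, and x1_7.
cx_1 = 144, cy_1 = 184, r_1 = 72, x0_2 = 128, y0_2 = 336, cx_3 = 176, cy_3 = 112, r_3 = 56, cx_4 = 304, cy_4 = 136, r_4 = 40, x0_5 = 304, y0_5 = 240, cx_6 = 312, r_6 = 24, x0_7 = 16, y0_7 = 144, x1_7 = 160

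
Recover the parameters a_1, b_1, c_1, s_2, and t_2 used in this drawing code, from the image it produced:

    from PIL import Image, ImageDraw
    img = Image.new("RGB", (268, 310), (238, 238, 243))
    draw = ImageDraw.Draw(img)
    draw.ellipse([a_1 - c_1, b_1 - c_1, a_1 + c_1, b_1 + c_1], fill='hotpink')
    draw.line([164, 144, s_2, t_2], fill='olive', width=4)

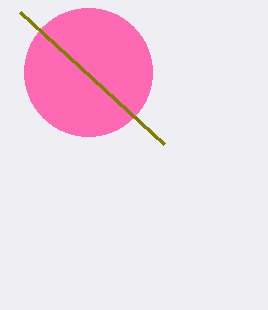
a_1 = 88; b_1 = 72; c_1 = 64; s_2 = 20; t_2 = 12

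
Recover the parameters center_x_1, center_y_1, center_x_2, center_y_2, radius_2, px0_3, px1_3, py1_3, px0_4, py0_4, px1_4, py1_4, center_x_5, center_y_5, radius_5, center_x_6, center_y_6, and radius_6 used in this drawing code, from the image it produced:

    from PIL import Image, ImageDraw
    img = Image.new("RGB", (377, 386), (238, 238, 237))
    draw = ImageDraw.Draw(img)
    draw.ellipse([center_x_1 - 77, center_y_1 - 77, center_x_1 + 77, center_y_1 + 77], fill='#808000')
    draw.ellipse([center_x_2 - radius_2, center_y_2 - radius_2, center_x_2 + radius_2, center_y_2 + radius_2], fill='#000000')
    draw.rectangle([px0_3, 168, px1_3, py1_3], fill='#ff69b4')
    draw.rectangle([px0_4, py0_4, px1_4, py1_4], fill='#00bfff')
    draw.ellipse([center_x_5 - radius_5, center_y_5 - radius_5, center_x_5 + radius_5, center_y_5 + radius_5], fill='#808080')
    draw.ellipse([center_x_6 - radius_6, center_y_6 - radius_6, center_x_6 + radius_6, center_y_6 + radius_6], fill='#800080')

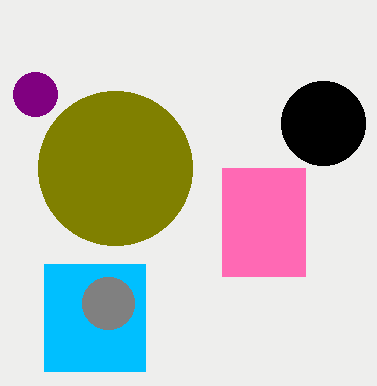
center_x_1 = 115, center_y_1 = 168, center_x_2 = 323, center_y_2 = 123, radius_2 = 42, px0_3 = 222, px1_3 = 305, py1_3 = 276, px0_4 = 44, py0_4 = 264, px1_4 = 145, py1_4 = 371, center_x_5 = 108, center_y_5 = 303, radius_5 = 26, center_x_6 = 35, center_y_6 = 94, radius_6 = 22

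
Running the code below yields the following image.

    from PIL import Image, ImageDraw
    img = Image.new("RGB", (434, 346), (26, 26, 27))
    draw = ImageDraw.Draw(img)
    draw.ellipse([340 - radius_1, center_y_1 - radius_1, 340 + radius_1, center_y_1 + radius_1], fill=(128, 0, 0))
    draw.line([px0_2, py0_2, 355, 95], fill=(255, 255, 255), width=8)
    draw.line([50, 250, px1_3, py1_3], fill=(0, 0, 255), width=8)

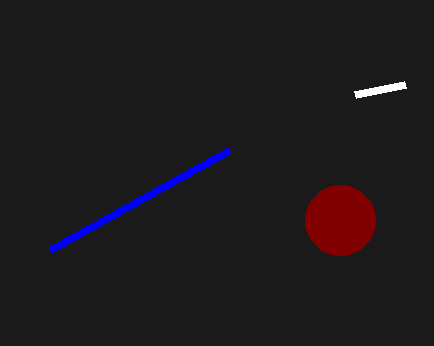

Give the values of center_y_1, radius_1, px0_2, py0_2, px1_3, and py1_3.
center_y_1 = 220; radius_1 = 35; px0_2 = 405; py0_2 = 85; px1_3 = 230; py1_3 = 150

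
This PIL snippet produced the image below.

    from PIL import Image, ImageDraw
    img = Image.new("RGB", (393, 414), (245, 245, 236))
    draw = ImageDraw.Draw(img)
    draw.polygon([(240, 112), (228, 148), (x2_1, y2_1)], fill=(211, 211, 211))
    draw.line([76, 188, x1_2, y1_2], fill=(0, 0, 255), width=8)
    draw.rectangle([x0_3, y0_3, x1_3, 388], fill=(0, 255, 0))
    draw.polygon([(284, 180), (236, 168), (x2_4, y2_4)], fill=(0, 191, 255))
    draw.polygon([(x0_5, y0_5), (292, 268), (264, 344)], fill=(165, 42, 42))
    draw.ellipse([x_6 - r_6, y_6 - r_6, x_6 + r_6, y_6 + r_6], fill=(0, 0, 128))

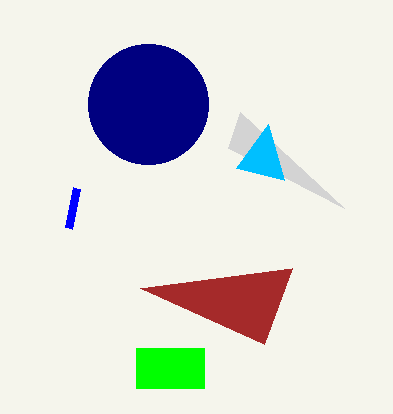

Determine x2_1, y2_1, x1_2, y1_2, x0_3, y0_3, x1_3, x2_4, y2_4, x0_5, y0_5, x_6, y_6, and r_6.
x2_1 = 344; y2_1 = 208; x1_2 = 68; y1_2 = 228; x0_3 = 136; y0_3 = 348; x1_3 = 204; x2_4 = 268; y2_4 = 124; x0_5 = 140; y0_5 = 288; x_6 = 148; y_6 = 104; r_6 = 60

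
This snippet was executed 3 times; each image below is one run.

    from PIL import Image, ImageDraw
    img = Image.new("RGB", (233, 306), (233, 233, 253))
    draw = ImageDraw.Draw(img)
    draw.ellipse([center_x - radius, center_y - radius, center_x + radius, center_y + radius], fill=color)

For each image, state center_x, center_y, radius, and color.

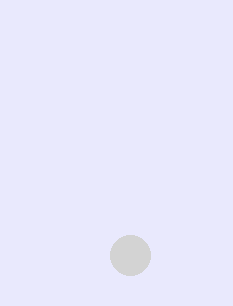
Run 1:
center_x = 130; center_y = 255; radius = 20; color = 'lightgray'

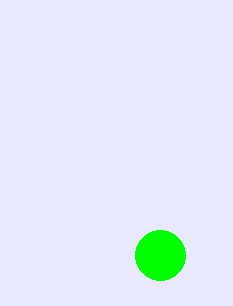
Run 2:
center_x = 160, center_y = 255, radius = 25, color = 'lime'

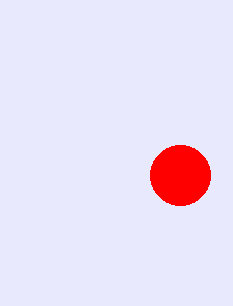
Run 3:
center_x = 180; center_y = 175; radius = 30; color = 'red'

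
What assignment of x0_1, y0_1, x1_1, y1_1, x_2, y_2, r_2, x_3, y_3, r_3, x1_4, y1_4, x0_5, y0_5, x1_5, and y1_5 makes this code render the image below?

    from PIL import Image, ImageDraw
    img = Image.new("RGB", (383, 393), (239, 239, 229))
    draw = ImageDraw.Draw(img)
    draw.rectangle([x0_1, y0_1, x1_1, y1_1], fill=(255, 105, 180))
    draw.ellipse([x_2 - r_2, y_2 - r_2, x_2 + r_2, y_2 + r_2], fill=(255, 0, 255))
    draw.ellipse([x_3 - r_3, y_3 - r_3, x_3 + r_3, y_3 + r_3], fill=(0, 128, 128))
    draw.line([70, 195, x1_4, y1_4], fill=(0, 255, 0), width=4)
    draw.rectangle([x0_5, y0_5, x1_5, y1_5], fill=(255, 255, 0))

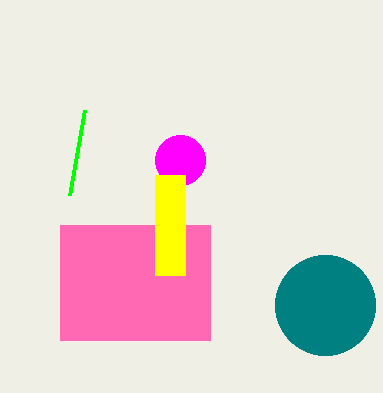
x0_1 = 60; y0_1 = 225; x1_1 = 210; y1_1 = 340; x_2 = 180; y_2 = 160; r_2 = 25; x_3 = 325; y_3 = 305; r_3 = 50; x1_4 = 85; y1_4 = 110; x0_5 = 155; y0_5 = 175; x1_5 = 185; y1_5 = 275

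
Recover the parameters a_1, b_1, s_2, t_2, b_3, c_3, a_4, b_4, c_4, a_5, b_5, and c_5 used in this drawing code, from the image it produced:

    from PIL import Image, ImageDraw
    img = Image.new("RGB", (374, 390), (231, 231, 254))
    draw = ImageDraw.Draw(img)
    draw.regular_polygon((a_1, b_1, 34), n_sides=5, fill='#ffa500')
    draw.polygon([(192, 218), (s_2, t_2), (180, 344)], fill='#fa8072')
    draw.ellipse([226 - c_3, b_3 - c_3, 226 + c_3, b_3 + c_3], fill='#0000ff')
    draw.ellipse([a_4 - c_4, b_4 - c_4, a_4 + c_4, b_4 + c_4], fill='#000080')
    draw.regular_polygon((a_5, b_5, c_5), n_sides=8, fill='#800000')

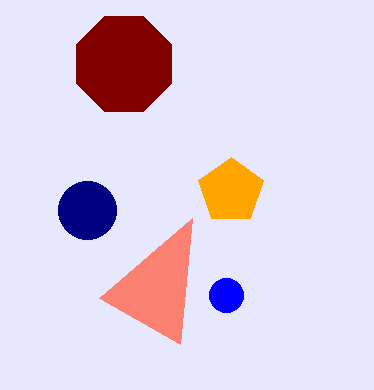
a_1 = 231
b_1 = 191
s_2 = 99
t_2 = 298
b_3 = 295
c_3 = 17
a_4 = 87
b_4 = 210
c_4 = 29
a_5 = 124
b_5 = 64
c_5 = 51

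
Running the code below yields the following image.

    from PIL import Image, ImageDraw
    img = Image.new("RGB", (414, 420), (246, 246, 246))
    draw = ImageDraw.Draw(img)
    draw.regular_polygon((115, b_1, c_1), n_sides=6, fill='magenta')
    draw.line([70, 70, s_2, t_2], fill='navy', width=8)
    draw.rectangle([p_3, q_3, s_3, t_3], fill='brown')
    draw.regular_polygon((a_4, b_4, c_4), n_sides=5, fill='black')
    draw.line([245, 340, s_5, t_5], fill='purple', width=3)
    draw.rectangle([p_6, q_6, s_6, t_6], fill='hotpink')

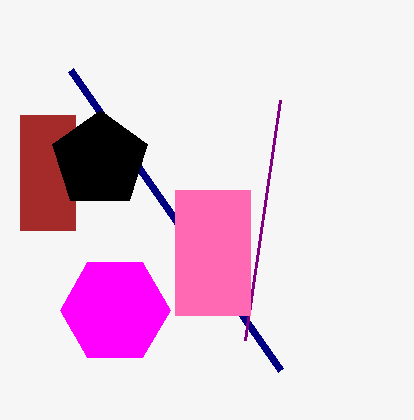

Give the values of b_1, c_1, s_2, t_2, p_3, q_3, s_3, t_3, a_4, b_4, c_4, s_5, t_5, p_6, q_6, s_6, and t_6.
b_1 = 310
c_1 = 55
s_2 = 280
t_2 = 370
p_3 = 20
q_3 = 115
s_3 = 75
t_3 = 230
a_4 = 100
b_4 = 160
c_4 = 50
s_5 = 280
t_5 = 100
p_6 = 175
q_6 = 190
s_6 = 250
t_6 = 315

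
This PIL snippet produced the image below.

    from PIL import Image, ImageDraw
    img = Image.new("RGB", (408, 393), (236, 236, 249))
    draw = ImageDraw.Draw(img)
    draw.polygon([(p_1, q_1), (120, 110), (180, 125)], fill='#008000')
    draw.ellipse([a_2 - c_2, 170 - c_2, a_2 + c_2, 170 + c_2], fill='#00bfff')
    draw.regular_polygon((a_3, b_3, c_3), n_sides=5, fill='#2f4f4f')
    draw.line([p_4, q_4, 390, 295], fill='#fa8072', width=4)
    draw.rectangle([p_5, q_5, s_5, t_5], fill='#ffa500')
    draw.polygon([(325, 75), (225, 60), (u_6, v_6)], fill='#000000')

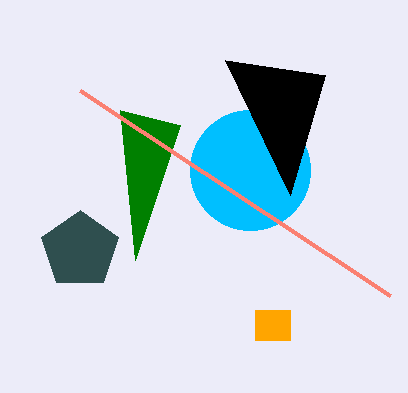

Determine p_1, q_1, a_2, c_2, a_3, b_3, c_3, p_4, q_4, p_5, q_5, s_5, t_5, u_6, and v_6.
p_1 = 135, q_1 = 260, a_2 = 250, c_2 = 60, a_3 = 80, b_3 = 250, c_3 = 40, p_4 = 80, q_4 = 90, p_5 = 255, q_5 = 310, s_5 = 290, t_5 = 340, u_6 = 290, v_6 = 195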